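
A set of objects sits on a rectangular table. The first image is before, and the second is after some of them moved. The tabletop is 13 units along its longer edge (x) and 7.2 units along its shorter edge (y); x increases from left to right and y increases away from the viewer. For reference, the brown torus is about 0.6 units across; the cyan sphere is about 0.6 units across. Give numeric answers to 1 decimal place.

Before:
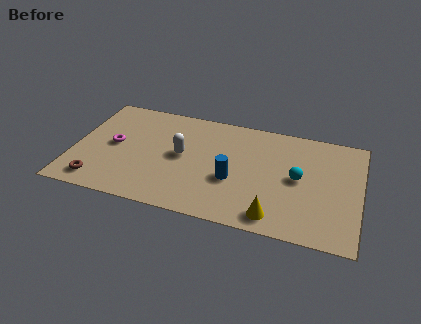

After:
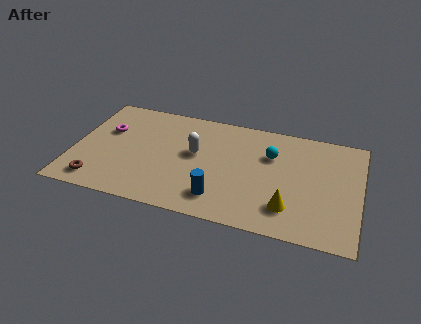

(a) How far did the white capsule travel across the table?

0.7

From (4.9, 3.8) to (5.5, 4.1), the white capsule covered √(0.6² + 0.3²) ≈ 0.7 units.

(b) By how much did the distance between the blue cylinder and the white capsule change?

+0.3

Before: roughly 2.6 units apart; after: 2.9. That's 0.3 units further apart.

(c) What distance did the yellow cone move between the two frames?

0.9

The yellow cone moved from about (9.3, 1.0) to (9.9, 1.7), a distance of √(0.6² + 0.7²) ≈ 0.9.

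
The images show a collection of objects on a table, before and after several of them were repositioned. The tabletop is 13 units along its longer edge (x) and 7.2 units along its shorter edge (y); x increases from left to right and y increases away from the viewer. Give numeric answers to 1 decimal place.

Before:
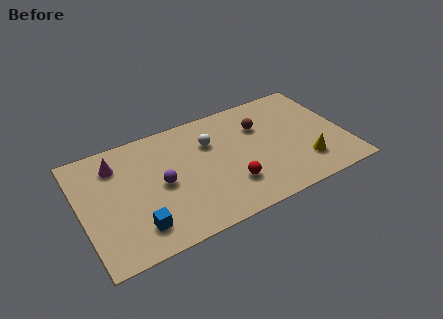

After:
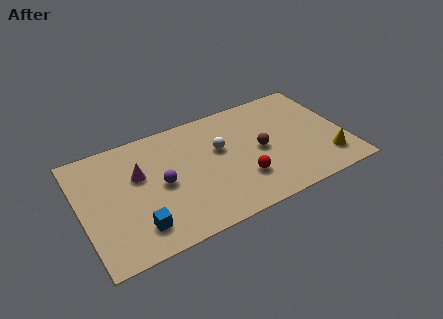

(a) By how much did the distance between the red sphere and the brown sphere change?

-1.8

The distance was about 3.6 in the first image and 1.8 in the second, so they moved 1.8 units closer together.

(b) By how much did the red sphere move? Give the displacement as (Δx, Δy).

(0.6, 0.1)

The red sphere was at about (7.1, 2.0) and moved to about (7.7, 2.1).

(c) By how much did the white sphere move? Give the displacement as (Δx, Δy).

(0.4, -0.6)

The white sphere started near (6.5, 5.0) and ended near (6.9, 4.4).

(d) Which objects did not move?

the blue cube and the purple sphere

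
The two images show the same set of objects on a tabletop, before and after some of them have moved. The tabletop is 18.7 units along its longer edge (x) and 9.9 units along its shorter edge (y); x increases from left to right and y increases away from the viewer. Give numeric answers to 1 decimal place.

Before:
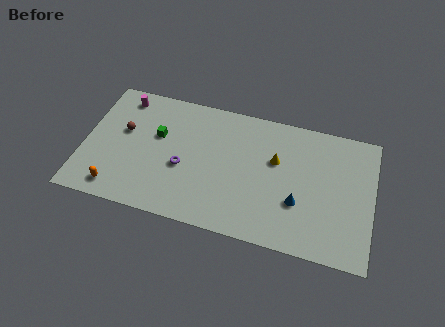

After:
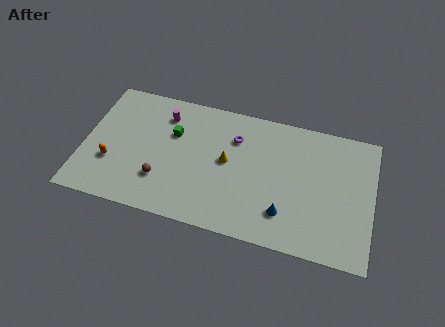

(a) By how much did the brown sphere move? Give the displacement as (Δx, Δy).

(2.7, -3.1)

The brown sphere was at about (2.5, 5.9) and moved to about (5.2, 2.8).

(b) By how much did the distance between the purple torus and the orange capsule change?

+3.8

Before: roughly 4.9 units apart; after: 8.7. That's 3.8 units further apart.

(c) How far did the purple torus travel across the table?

4.5

The purple torus moved from about (6.5, 4.1) to (9.7, 7.2), a distance of √(3.2² + 3.1²) ≈ 4.5.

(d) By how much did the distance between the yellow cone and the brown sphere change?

-5.1

They were about 9.9 units apart before and 4.8 after — 5.1 units closer together.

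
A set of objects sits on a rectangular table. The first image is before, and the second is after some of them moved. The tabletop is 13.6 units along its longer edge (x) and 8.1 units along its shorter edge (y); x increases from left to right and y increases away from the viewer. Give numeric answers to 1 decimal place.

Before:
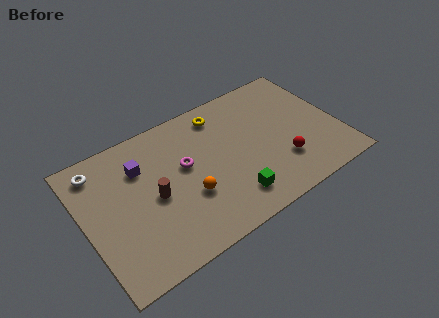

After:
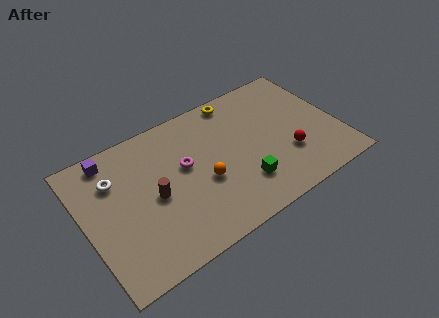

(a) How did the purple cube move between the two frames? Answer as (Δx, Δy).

(-1.4, 1.3)

From the two frames, the purple cube sits at roughly (3.2, 5.8) before and (1.8, 7.1) after.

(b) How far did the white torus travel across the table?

1.2

From (1.1, 6.8) to (1.8, 5.8), the white torus covered √(0.7² + 1.0²) ≈ 1.2 units.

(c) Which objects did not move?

the magenta torus and the brown cylinder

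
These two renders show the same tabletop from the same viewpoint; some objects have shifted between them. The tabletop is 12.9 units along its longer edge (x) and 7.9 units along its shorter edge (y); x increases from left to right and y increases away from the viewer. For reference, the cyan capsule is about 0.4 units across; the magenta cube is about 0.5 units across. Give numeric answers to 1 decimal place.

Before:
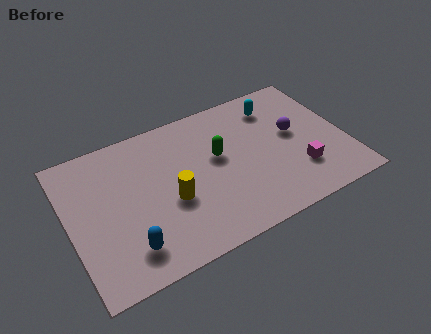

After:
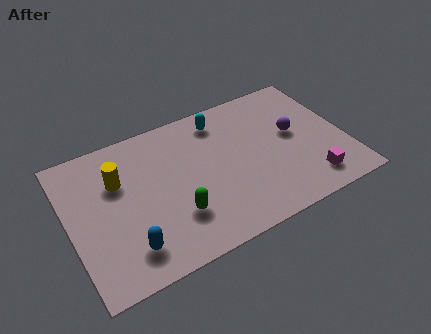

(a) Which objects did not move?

the purple sphere and the blue capsule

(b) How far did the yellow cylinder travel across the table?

3.0

From (4.6, 3.2) to (2.4, 5.3), the yellow cylinder covered √(2.2² + 2.1²) ≈ 3.0 units.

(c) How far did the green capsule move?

3.3

The green capsule moved from about (7.0, 4.6) to (4.7, 2.3), a distance of √(2.3² + 2.3²) ≈ 3.3.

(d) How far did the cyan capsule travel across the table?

2.6

The cyan capsule moved from about (10.0, 6.3) to (7.4, 6.6), a distance of √(2.6² + 0.3²) ≈ 2.6.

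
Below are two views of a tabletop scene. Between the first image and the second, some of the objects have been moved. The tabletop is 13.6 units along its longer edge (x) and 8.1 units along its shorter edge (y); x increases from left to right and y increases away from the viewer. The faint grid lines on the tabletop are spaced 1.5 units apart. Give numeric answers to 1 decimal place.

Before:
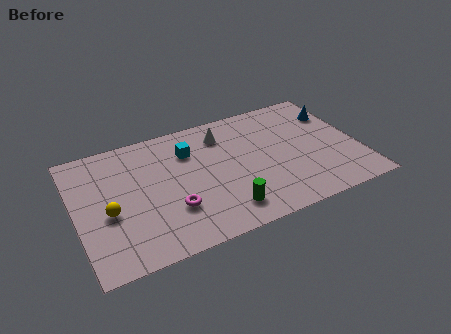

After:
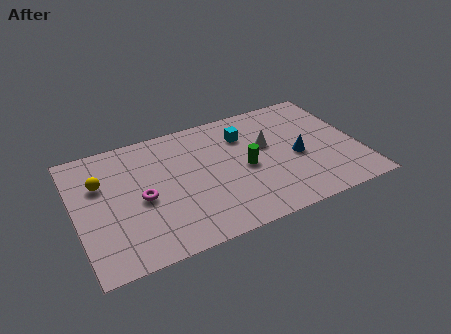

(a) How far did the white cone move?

2.5

The white cone was near (7.3, 6.4) before and (9.3, 4.9) after, so it travelled √(2.0² + 1.5²) ≈ 2.5 units.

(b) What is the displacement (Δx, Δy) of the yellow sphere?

(-0.2, 2.0)

The yellow sphere was at about (1.5, 3.4) and moved to about (1.3, 5.4).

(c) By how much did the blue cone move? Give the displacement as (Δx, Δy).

(-2.2, -2.3)

The blue cone started near (12.8, 5.9) and ended near (10.6, 3.6).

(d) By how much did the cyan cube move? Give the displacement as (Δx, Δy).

(2.7, 0.1)

From the two frames, the cyan cube sits at roughly (5.6, 5.9) before and (8.3, 6.0) after.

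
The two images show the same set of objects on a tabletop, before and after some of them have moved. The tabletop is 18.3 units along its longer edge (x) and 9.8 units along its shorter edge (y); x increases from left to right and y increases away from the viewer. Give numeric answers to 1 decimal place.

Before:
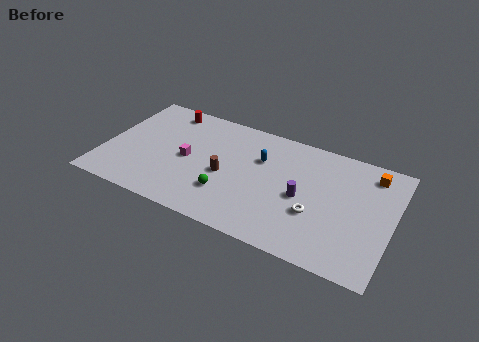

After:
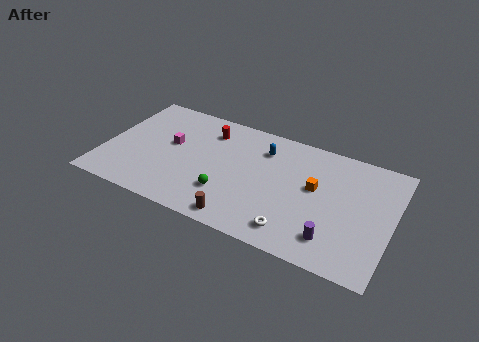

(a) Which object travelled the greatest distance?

the orange cube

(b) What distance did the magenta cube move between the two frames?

1.5

The magenta cube moved from about (5.3, 4.7) to (4.1, 5.6), a distance of √(1.2² + 0.9²) ≈ 1.5.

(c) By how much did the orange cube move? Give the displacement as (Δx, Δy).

(-3.3, -2.6)

From the two frames, the orange cube sits at roughly (16.7, 8.2) before and (13.4, 5.6) after.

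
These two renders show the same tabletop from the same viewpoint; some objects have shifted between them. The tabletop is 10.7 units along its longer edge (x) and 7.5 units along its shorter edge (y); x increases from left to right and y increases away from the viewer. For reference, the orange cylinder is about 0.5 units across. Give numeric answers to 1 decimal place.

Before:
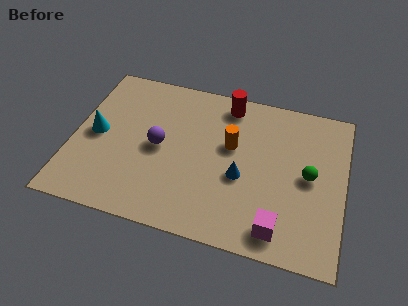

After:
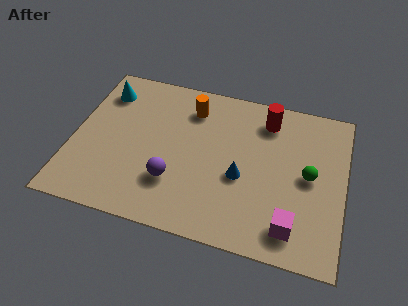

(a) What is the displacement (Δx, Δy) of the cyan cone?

(0.1, 2.2)

The cyan cone started near (0.9, 3.7) and ended near (1.0, 5.9).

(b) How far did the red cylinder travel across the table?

1.6

The red cylinder moved from about (5.9, 6.5) to (7.5, 6.1), a distance of √(1.6² + 0.4²) ≈ 1.6.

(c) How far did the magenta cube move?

0.5

From (8.3, 1.1) to (8.8, 1.3), the magenta cube covered √(0.5² + 0.2²) ≈ 0.5 units.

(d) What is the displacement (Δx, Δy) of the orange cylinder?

(-1.7, 1.4)

From the two frames, the orange cylinder sits at roughly (6.2, 4.5) before and (4.5, 5.9) after.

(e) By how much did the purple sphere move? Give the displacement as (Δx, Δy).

(0.7, -1.5)

From the two frames, the purple sphere sits at roughly (3.4, 3.7) before and (4.1, 2.2) after.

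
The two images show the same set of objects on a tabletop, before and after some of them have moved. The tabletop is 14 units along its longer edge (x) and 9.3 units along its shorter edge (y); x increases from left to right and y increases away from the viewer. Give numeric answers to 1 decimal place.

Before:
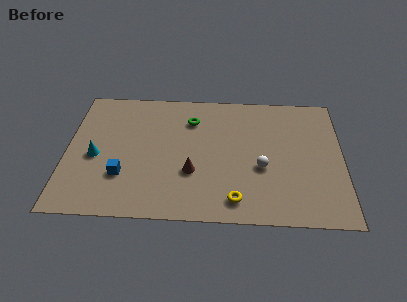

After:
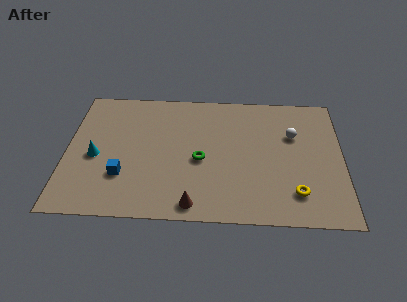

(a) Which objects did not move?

the blue cube and the cyan cone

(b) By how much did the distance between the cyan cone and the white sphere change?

+1.8

Before: roughly 8.4 units apart; after: 10.2. That's 1.8 units further apart.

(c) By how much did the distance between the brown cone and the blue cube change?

+0.5

The distance was about 3.5 in the first image and 4.0 in the second, so they moved 0.5 units further apart.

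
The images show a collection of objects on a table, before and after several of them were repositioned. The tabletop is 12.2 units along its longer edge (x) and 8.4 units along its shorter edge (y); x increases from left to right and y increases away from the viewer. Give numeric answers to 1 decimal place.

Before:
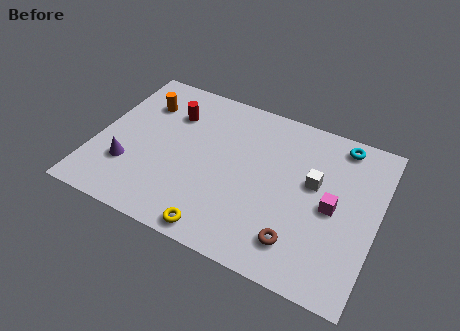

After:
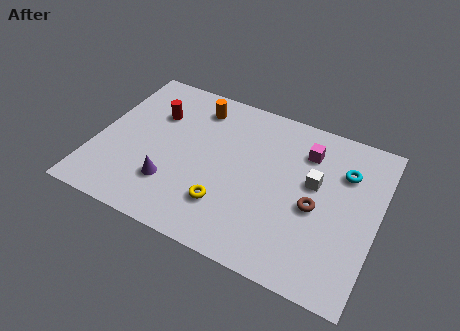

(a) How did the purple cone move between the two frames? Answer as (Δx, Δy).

(1.9, -0.2)

The purple cone was at about (1.6, 2.5) and moved to about (3.5, 2.3).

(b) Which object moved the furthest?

the magenta cube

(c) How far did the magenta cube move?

2.8

From (10.3, 4.0) to (8.9, 6.4), the magenta cube covered √(1.4² + 2.4²) ≈ 2.8 units.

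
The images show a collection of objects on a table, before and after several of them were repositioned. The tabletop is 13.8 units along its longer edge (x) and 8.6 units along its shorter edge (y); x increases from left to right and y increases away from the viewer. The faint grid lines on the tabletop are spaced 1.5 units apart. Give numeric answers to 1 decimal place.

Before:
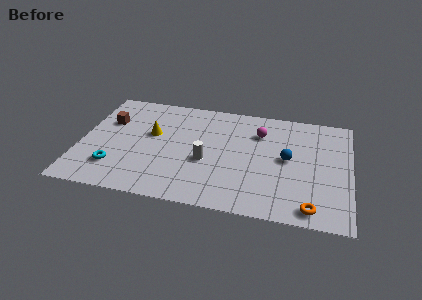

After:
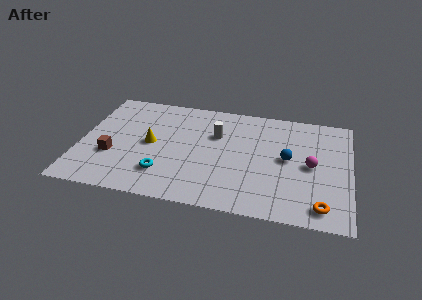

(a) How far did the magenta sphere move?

3.4

The magenta sphere was near (9.1, 6.3) before and (11.8, 4.2) after, so it travelled √(2.7² + 2.1²) ≈ 3.4 units.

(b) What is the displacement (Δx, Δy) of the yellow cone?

(0.0, -0.8)

The yellow cone started near (3.6, 5.1) and ended near (3.6, 4.3).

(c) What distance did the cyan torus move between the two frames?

2.5

The cyan torus moved from about (1.9, 2.1) to (4.4, 2.1), a distance of √(2.5² + 0.0²) ≈ 2.5.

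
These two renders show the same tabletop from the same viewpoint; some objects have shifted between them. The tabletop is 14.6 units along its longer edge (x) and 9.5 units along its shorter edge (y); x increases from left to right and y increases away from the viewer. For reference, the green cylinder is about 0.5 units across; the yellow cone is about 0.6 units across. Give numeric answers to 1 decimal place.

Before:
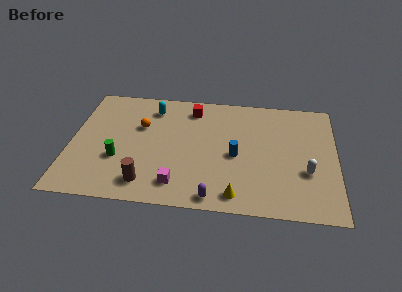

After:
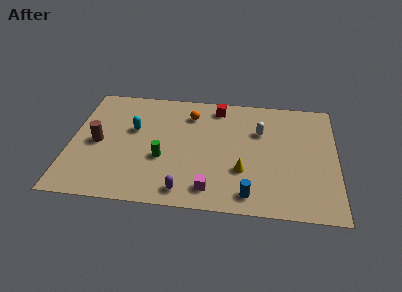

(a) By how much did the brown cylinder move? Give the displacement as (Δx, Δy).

(-2.8, 2.9)

The brown cylinder was at about (4.3, 1.6) and moved to about (1.5, 4.5).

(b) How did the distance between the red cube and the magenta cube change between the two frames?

+0.5

Before: roughly 6.2 units apart; after: 6.7. That's 0.5 units further apart.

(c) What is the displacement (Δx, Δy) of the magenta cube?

(1.8, -0.2)

From the two frames, the magenta cube sits at roughly (6.0, 1.7) before and (7.8, 1.5) after.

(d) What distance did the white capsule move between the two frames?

4.0

The white capsule was near (13.0, 3.4) before and (10.4, 6.4) after, so it travelled √(2.6² + 3.0²) ≈ 4.0 units.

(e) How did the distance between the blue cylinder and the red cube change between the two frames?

+2.8

They were about 4.4 units apart before and 7.2 after — 2.8 units further apart.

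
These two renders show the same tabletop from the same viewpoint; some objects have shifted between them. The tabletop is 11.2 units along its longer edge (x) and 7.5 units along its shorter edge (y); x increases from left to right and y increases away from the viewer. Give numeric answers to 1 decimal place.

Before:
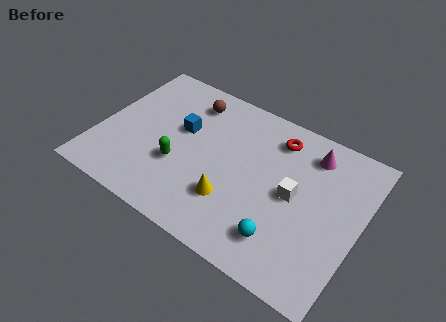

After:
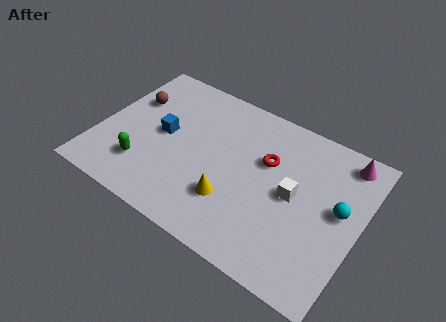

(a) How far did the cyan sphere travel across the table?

3.2

The cyan sphere was near (8.3, 1.6) before and (10.3, 4.1) after, so it travelled √(2.0² + 2.5²) ≈ 3.2 units.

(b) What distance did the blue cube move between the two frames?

0.9

From (3.4, 4.5) to (2.7, 3.9), the blue cube covered √(0.7² + 0.6²) ≈ 0.9 units.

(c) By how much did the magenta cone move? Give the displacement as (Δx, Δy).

(1.4, 0.4)

The magenta cone was at about (8.8, 6.1) and moved to about (10.2, 6.5).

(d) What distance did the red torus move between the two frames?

1.3

The red torus was near (7.3, 6.1) before and (7.1, 4.8) after, so it travelled √(0.2² + 1.3²) ≈ 1.3 units.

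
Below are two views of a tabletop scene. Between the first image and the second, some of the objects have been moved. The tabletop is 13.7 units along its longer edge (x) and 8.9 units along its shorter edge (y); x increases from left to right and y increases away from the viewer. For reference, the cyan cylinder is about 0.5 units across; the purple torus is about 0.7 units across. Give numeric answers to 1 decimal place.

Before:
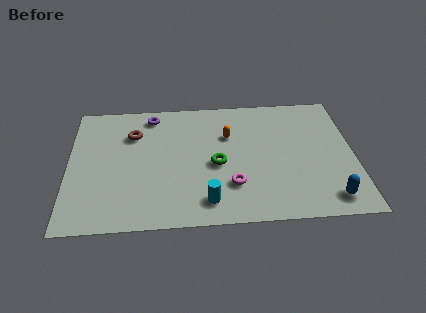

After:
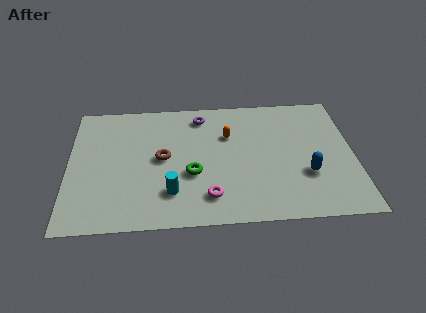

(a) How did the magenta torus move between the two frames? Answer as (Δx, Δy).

(-1.1, -0.7)

The magenta torus was at about (7.8, 2.5) and moved to about (6.7, 1.8).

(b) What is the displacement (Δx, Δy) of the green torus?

(-1.2, -0.6)

The green torus started near (7.1, 4.0) and ended near (5.9, 3.4).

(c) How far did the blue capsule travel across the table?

2.0

From (12.4, 1.3) to (11.4, 3.0), the blue capsule covered √(1.0² + 1.7²) ≈ 2.0 units.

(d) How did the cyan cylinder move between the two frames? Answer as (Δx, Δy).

(-1.7, 0.7)

From the two frames, the cyan cylinder sits at roughly (6.6, 1.5) before and (4.9, 2.2) after.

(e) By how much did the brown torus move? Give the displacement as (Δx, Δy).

(1.4, -1.8)

From the two frames, the brown torus sits at roughly (3.1, 6.4) before and (4.5, 4.6) after.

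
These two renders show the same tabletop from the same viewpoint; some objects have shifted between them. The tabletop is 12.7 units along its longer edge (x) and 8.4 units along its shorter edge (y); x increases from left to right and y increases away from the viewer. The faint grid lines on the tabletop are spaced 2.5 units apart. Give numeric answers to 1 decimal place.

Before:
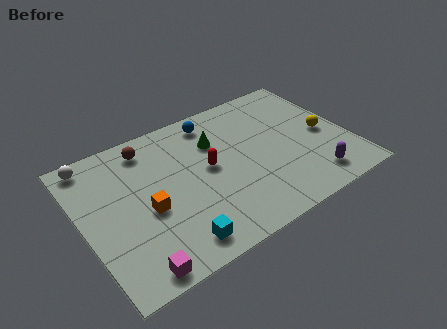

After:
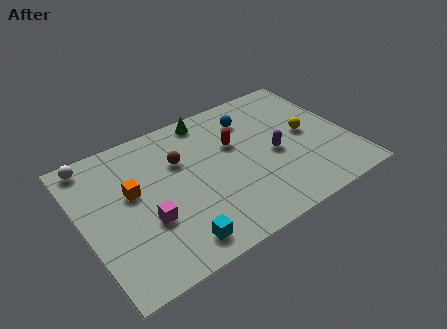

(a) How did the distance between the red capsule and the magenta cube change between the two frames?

-0.5

Before: roughly 5.6 units apart; after: 5.1. That's 0.5 units closer together.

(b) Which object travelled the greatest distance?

the purple capsule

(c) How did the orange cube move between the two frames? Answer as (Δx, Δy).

(-0.5, 1.3)

The orange cube started near (2.9, 3.6) and ended near (2.4, 4.9).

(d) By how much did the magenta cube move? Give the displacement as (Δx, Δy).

(1.0, 2.2)

From the two frames, the magenta cube sits at roughly (1.8, 0.8) before and (2.8, 3.0) after.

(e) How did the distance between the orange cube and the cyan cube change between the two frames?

+1.4

Before: roughly 2.6 units apart; after: 4.0. That's 1.4 units further apart.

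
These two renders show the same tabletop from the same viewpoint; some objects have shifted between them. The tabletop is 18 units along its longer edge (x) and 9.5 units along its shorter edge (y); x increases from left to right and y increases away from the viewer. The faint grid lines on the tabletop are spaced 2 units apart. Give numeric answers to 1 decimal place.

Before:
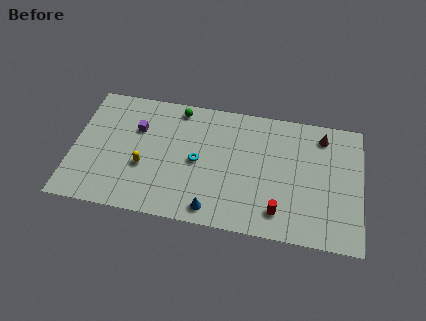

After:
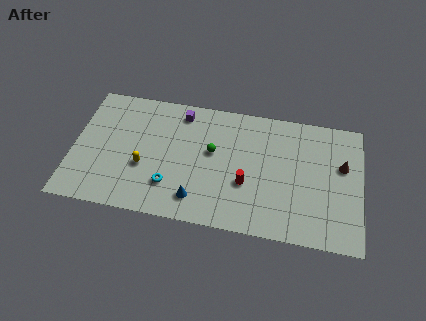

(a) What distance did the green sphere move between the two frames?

3.7

From (6.4, 8.4) to (8.7, 5.5), the green sphere covered √(2.3² + 2.9²) ≈ 3.7 units.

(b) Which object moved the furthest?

the green sphere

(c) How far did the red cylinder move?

2.7

From (13.0, 1.8) to (10.9, 3.5), the red cylinder covered √(2.1² + 1.7²) ≈ 2.7 units.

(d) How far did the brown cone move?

2.4

The brown cone was near (15.5, 7.9) before and (16.8, 5.9) after, so it travelled √(1.3² + 2.0²) ≈ 2.4 units.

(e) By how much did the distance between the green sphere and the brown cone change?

-1.0

Before: roughly 9.1 units apart; after: 8.1. That's 1.0 units closer together.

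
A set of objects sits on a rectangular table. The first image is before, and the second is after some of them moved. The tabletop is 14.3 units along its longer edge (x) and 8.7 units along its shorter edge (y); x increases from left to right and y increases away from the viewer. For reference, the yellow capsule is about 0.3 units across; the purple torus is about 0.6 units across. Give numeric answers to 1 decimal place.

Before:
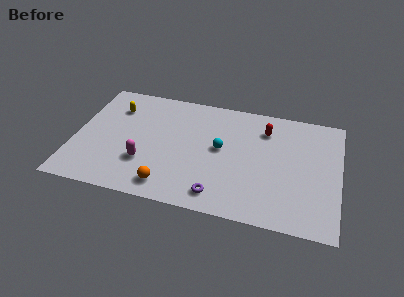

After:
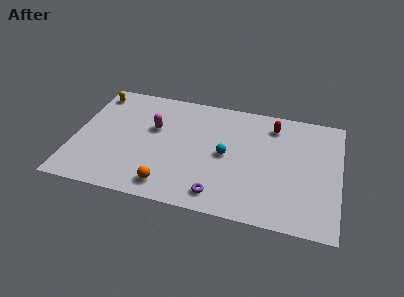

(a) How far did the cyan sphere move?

0.5

From (7.9, 4.7) to (8.2, 4.3), the cyan sphere covered √(0.3² + 0.4²) ≈ 0.5 units.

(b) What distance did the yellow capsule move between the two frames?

1.5

The yellow capsule moved from about (2.0, 6.5) to (0.8, 7.4), a distance of √(1.2² + 0.9²) ≈ 1.5.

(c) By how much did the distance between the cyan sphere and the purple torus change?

-0.4

They were about 3.4 units apart before and 3.0 after — 0.4 units closer together.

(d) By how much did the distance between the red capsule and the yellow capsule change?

+1.6

Before: roughly 8.2 units apart; after: 9.8. That's 1.6 units further apart.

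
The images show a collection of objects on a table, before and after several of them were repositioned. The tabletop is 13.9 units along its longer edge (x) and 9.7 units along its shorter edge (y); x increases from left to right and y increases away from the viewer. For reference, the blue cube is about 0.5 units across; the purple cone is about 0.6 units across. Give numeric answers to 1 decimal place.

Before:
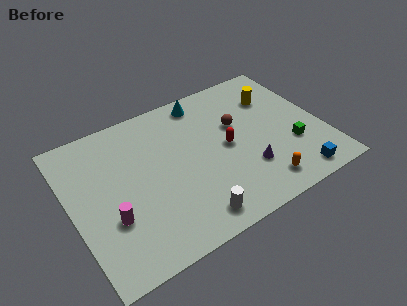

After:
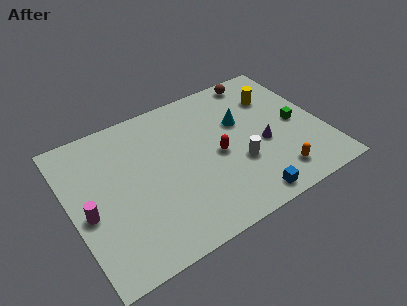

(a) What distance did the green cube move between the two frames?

1.5

The green cube was near (12.0, 3.2) before and (12.5, 4.6) after, so it travelled √(0.5² + 1.4²) ≈ 1.5 units.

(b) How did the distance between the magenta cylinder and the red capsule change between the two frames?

+0.3

The distance was about 6.9 in the first image and 7.2 in the second, so they moved 0.3 units further apart.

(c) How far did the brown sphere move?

3.2

From (9.4, 6.0) to (11.1, 8.7), the brown sphere covered √(1.7² + 2.7²) ≈ 3.2 units.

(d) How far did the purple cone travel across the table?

1.6

The purple cone was near (9.4, 2.8) before and (10.5, 4.0) after, so it travelled √(1.1² + 1.2²) ≈ 1.6 units.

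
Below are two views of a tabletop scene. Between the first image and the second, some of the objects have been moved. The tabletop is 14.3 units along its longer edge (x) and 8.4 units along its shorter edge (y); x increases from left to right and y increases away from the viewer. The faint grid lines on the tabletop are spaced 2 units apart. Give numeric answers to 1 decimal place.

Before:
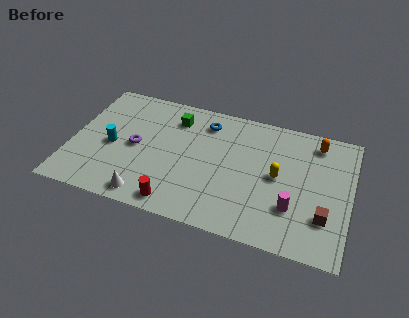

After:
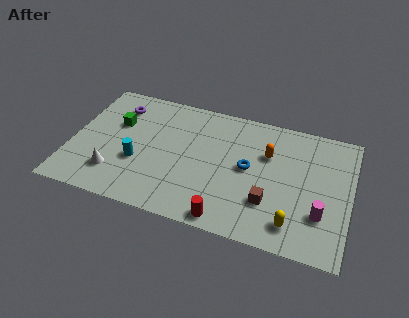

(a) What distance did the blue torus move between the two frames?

3.4

The blue torus moved from about (6.7, 6.8) to (9.1, 4.4), a distance of √(2.4² + 2.4²) ≈ 3.4.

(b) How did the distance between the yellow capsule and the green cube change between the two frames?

+4.2

They were about 6.0 units apart before and 10.2 after — 4.2 units further apart.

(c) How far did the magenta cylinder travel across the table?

1.4

The magenta cylinder moved from about (11.5, 2.5) to (12.9, 2.5), a distance of √(1.4² + 0.0²) ≈ 1.4.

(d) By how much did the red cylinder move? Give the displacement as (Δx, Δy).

(2.6, -0.2)

The red cylinder started near (5.7, 1.0) and ended near (8.3, 0.8).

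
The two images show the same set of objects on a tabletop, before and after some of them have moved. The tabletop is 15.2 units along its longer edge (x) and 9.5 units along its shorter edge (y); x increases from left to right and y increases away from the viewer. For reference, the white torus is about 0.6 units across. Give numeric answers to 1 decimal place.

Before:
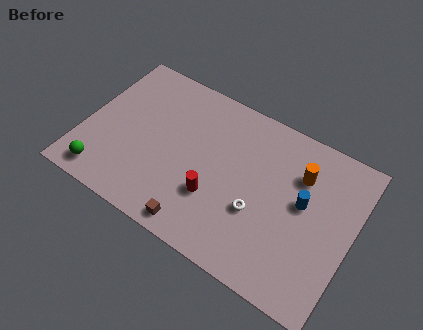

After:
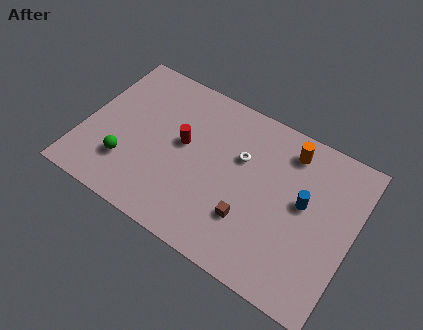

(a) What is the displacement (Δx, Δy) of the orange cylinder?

(-0.8, 1.1)

From the two frames, the orange cylinder sits at roughly (12.0, 6.8) before and (11.2, 7.9) after.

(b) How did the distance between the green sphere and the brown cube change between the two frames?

+1.5

Before: roughly 5.5 units apart; after: 7.0. That's 1.5 units further apart.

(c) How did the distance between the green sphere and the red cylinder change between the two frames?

-2.5

The distance was about 6.4 in the first image and 3.9 in the second, so they moved 2.5 units closer together.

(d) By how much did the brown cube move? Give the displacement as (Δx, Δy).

(2.6, 1.8)

The brown cube was at about (7.1, 1.0) and moved to about (9.7, 2.8).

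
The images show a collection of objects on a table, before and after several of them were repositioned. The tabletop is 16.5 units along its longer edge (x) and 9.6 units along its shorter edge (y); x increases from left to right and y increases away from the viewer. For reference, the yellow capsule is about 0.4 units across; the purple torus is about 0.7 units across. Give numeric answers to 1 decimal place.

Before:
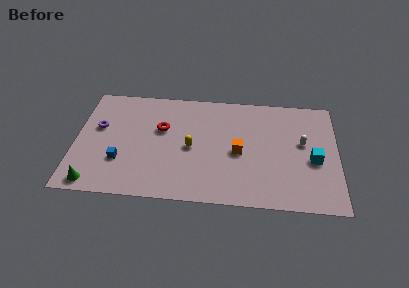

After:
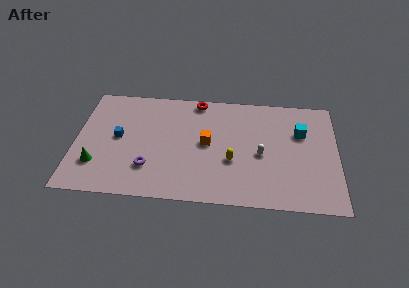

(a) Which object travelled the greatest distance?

the purple torus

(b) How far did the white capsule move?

2.9

From (14.3, 5.5) to (11.7, 4.3), the white capsule covered √(2.6² + 1.2²) ≈ 2.9 units.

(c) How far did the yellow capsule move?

2.8

The yellow capsule moved from about (7.3, 4.5) to (9.9, 3.6), a distance of √(2.6² + 0.9²) ≈ 2.8.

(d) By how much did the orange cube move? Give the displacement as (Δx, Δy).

(-2.0, 0.6)

The orange cube started near (10.3, 4.4) and ended near (8.3, 5.0).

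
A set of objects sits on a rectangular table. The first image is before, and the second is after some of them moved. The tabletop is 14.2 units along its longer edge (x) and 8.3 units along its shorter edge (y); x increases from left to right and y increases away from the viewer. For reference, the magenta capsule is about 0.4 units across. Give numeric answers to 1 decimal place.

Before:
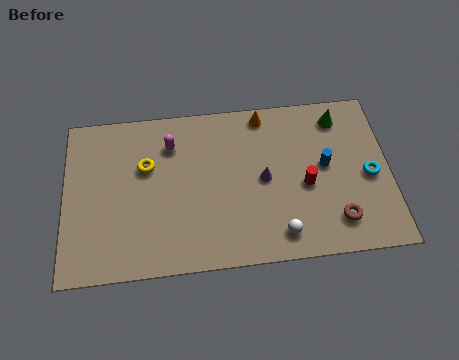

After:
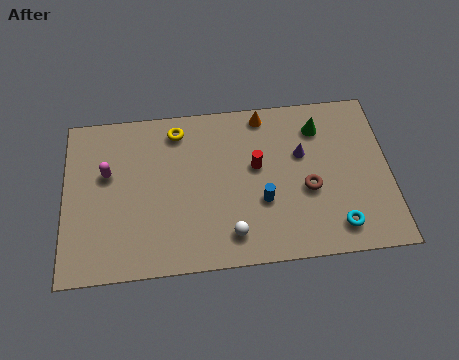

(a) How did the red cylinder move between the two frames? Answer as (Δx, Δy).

(-2.1, 1.2)

The red cylinder was at about (10.5, 3.6) and moved to about (8.4, 4.8).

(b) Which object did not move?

the orange cone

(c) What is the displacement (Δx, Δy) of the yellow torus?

(1.4, 1.7)

The yellow torus was at about (3.6, 5.3) and moved to about (5.0, 7.0).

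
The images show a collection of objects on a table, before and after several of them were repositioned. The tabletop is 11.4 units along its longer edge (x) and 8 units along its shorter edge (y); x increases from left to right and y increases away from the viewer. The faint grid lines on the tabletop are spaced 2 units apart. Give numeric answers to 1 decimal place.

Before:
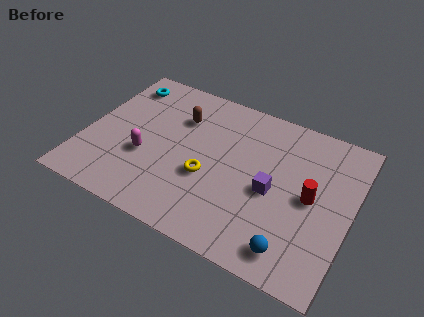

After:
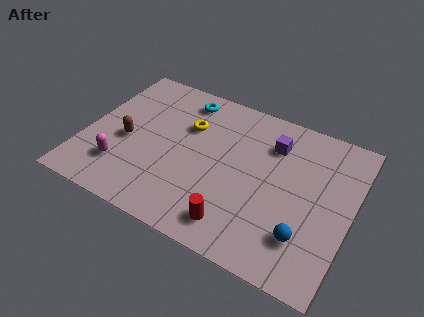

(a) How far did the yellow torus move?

2.6

From (5.4, 3.1) to (4.2, 5.4), the yellow torus covered √(1.2² + 2.3²) ≈ 2.6 units.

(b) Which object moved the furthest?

the red cylinder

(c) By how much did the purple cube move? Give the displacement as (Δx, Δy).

(-0.3, 2.4)

The purple cube started near (8.1, 3.6) and ended near (7.8, 6.0).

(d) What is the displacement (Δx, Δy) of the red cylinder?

(-2.8, -2.7)

The red cylinder was at about (9.7, 4.0) and moved to about (6.9, 1.3).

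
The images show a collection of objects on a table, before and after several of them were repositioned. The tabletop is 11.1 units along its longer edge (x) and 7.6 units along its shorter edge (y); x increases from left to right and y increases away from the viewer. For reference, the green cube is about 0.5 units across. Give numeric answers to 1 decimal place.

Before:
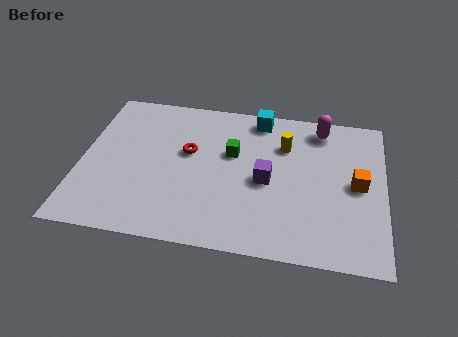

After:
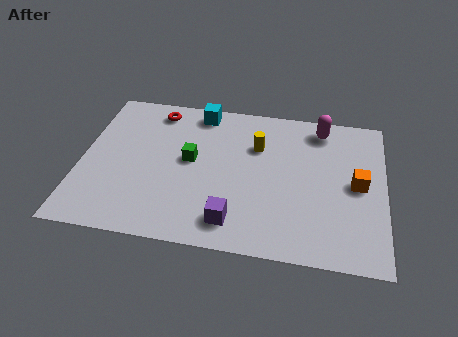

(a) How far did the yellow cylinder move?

1.0

The yellow cylinder moved from about (7.4, 5.4) to (6.4, 5.2), a distance of √(1.0² + 0.2²) ≈ 1.0.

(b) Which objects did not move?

the magenta capsule and the orange cube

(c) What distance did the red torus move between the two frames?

2.4

The red torus was near (3.9, 4.5) before and (2.6, 6.5) after, so it travelled √(1.3² + 2.0²) ≈ 2.4 units.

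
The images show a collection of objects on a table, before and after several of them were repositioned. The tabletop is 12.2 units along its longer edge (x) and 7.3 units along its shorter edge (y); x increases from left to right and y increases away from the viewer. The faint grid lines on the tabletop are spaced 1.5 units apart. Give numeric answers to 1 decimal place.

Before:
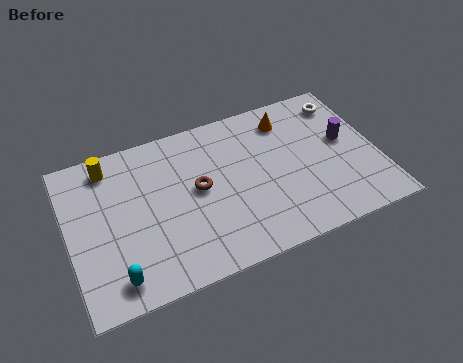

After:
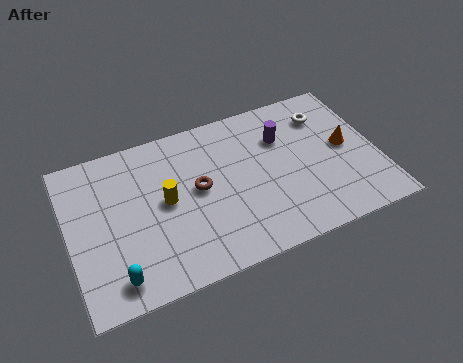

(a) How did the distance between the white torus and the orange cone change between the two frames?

-0.4

They were about 2.3 units apart before and 1.9 after — 0.4 units closer together.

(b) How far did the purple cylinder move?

2.6

From (11.0, 4.1) to (8.6, 5.1), the purple cylinder covered √(2.4² + 1.0²) ≈ 2.6 units.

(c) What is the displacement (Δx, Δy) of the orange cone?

(2.1, -2.1)

From the two frames, the orange cone sits at roughly (8.9, 5.9) before and (11.0, 3.8) after.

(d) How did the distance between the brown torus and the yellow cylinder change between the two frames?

-2.7

The distance was about 4.0 in the first image and 1.3 in the second, so they moved 2.7 units closer together.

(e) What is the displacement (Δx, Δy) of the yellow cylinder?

(2.0, -2.4)

The yellow cylinder was at about (1.8, 6.2) and moved to about (3.8, 3.8).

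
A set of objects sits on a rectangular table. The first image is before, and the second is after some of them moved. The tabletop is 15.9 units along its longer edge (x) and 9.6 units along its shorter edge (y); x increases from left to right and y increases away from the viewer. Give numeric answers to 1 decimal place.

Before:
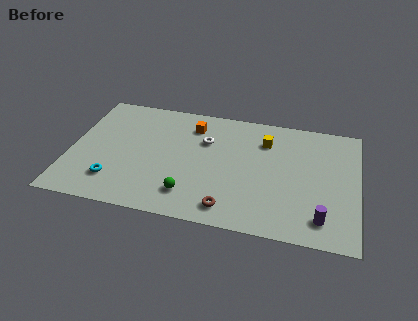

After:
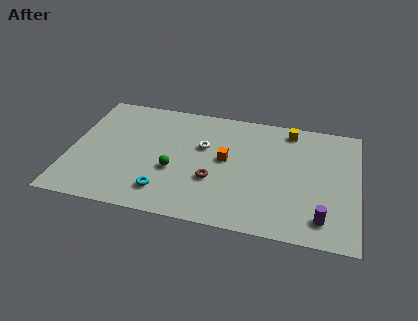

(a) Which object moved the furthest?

the orange cube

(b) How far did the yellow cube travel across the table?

1.8

From (10.7, 7.2) to (12.0, 8.4), the yellow cube covered √(1.3² + 1.2²) ≈ 1.8 units.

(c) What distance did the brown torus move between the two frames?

2.2

From (9.0, 1.4) to (8.0, 3.4), the brown torus covered √(1.0² + 2.0²) ≈ 2.2 units.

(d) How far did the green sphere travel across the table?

2.0

The green sphere was near (6.8, 2.0) before and (5.8, 3.7) after, so it travelled √(1.0² + 1.7²) ≈ 2.0 units.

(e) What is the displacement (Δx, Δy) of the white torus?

(-0.1, -0.5)

The white torus was at about (7.4, 6.5) and moved to about (7.3, 6.0).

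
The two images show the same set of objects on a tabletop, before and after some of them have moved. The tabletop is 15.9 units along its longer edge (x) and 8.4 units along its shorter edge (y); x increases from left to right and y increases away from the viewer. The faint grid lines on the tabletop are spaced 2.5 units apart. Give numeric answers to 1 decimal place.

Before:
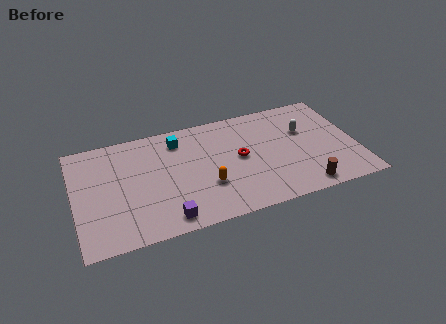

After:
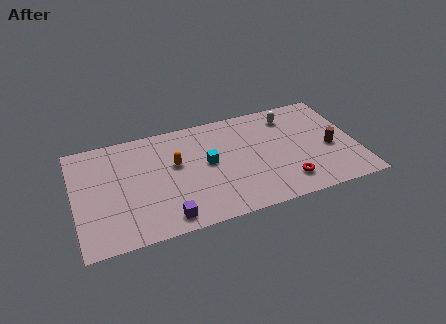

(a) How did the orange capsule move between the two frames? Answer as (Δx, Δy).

(-1.6, 2.2)

The orange capsule started near (7.3, 2.8) and ended near (5.7, 5.0).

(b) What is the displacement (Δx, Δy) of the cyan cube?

(1.5, -2.3)

From the two frames, the cyan cube sits at roughly (6.0, 6.8) before and (7.5, 4.5) after.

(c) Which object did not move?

the purple cube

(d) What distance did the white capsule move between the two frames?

1.6

From (13.1, 5.4) to (12.4, 6.8), the white capsule covered √(0.7² + 1.4²) ≈ 1.6 units.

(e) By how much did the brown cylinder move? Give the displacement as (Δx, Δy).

(1.8, 2.6)

From the two frames, the brown cylinder sits at roughly (12.6, 1.0) before and (14.4, 3.6) after.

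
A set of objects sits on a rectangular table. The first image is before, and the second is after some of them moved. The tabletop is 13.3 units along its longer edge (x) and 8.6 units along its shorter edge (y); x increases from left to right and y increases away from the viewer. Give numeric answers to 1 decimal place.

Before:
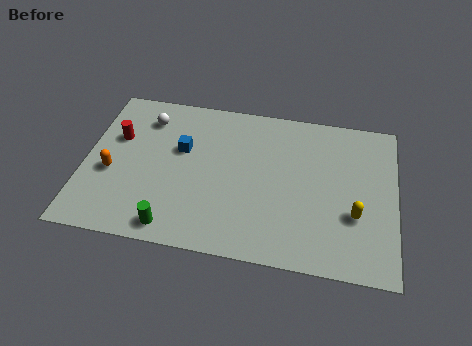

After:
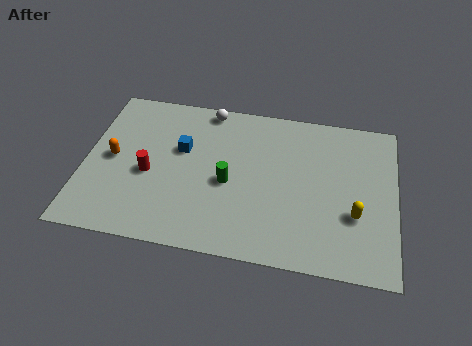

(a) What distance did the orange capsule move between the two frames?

0.8

The orange capsule moved from about (1.2, 3.5) to (1.2, 4.3), a distance of √(0.0² + 0.8²) ≈ 0.8.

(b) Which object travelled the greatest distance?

the green cylinder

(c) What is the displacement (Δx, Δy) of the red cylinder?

(1.5, -1.8)

From the two frames, the red cylinder sits at roughly (1.3, 5.5) before and (2.8, 3.7) after.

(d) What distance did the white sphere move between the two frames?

2.8

The white sphere moved from about (2.5, 6.8) to (5.1, 7.8), a distance of √(2.6² + 1.0²) ≈ 2.8.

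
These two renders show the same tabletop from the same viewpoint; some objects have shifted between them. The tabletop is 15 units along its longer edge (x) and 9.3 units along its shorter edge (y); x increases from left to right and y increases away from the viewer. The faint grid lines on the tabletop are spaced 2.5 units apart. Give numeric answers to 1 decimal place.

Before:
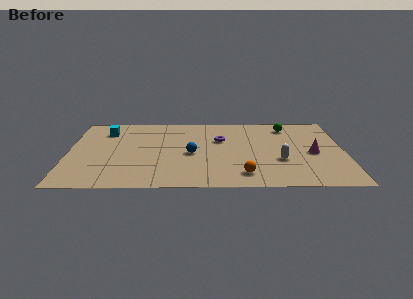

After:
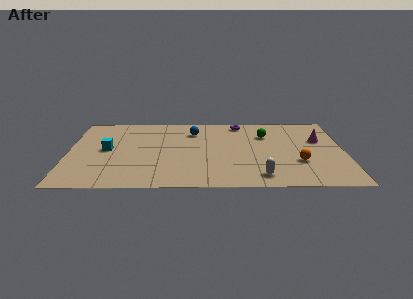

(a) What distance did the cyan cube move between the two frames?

2.4

The cyan cube was near (2.0, 7.2) before and (2.1, 4.8) after, so it travelled √(0.1² + 2.4²) ≈ 2.4 units.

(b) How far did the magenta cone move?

1.7

The magenta cone moved from about (13.3, 4.2) to (13.7, 5.9), a distance of √(0.4² + 1.7²) ≈ 1.7.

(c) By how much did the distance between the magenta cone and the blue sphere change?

+0.4

The distance was about 6.6 in the first image and 7.0 in the second, so they moved 0.4 units further apart.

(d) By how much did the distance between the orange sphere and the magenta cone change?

-1.6

The distance was about 4.6 in the first image and 3.0 in the second, so they moved 1.6 units closer together.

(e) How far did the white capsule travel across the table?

2.2

From (11.5, 3.3) to (10.4, 1.4), the white capsule covered √(1.1² + 1.9²) ≈ 2.2 units.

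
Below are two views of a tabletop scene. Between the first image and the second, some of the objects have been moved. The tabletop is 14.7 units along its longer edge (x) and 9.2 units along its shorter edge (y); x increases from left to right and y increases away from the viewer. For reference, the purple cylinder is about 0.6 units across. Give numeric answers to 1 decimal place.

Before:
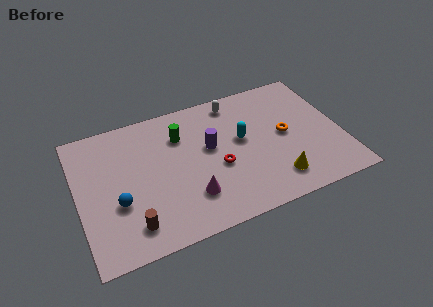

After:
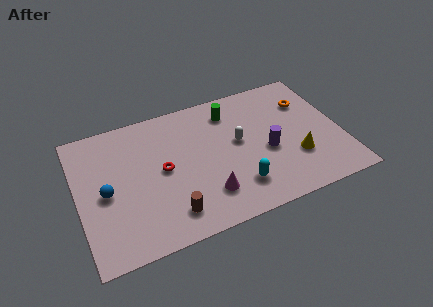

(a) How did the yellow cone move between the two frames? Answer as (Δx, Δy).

(1.3, 1.1)

The yellow cone was at about (10.7, 1.8) and moved to about (12.0, 2.9).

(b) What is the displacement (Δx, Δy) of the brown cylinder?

(2.1, 0.0)

From the two frames, the brown cylinder sits at roughly (2.7, 1.7) before and (4.8, 1.7) after.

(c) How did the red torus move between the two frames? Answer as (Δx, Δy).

(-3.0, 0.9)

The red torus was at about (7.7, 3.8) and moved to about (4.7, 4.7).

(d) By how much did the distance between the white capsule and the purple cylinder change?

-1.3

They were about 3.2 units apart before and 1.9 after — 1.3 units closer together.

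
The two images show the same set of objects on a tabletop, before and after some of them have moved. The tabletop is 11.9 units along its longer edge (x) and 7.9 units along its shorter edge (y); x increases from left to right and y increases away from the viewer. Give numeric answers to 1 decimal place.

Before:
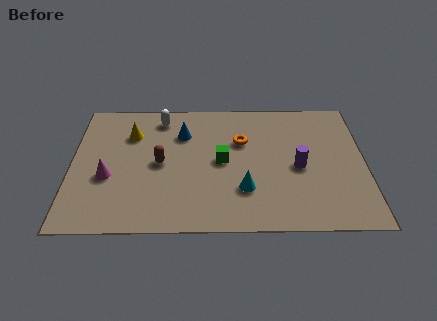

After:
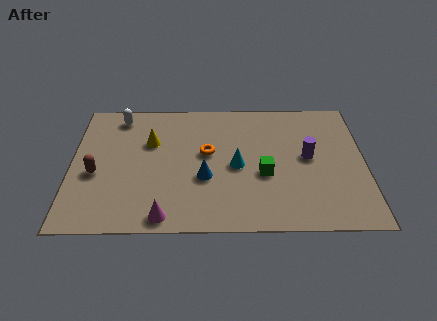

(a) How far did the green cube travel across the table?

1.9

The green cube moved from about (6.1, 4.0) to (7.8, 3.2), a distance of √(1.7² + 0.8²) ≈ 1.9.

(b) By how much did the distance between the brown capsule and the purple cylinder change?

+3.0

The distance was about 5.6 in the first image and 8.6 in the second, so they moved 3.0 units further apart.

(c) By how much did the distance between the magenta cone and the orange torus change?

-1.7

They were about 5.8 units apart before and 4.1 after — 1.7 units closer together.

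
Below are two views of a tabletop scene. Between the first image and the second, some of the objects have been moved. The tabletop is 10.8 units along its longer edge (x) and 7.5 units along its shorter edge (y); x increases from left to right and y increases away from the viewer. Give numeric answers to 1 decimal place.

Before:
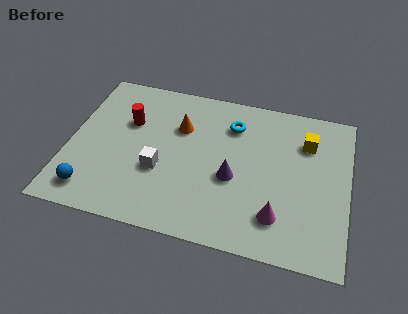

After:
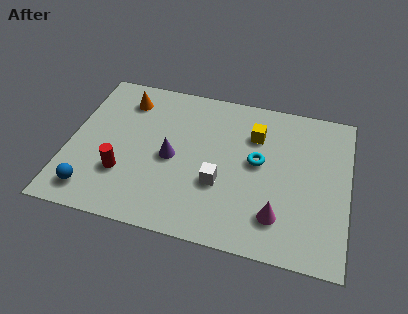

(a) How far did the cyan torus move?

1.9

The cyan torus moved from about (6.2, 5.7) to (7.3, 4.1), a distance of √(1.1² + 1.6²) ≈ 1.9.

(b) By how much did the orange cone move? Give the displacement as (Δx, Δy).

(-2.2, 0.9)

The orange cone was at about (4.2, 5.1) and moved to about (2.0, 6.0).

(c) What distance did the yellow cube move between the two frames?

2.0

From (9.1, 5.5) to (7.1, 5.4), the yellow cube covered √(2.0² + 0.1²) ≈ 2.0 units.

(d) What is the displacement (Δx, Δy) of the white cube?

(2.3, -0.1)

The white cube started near (3.6, 2.8) and ended near (5.9, 2.7).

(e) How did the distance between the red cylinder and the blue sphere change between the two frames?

-2.3

They were about 3.9 units apart before and 1.6 after — 2.3 units closer together.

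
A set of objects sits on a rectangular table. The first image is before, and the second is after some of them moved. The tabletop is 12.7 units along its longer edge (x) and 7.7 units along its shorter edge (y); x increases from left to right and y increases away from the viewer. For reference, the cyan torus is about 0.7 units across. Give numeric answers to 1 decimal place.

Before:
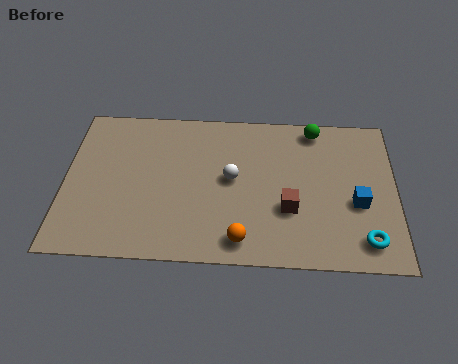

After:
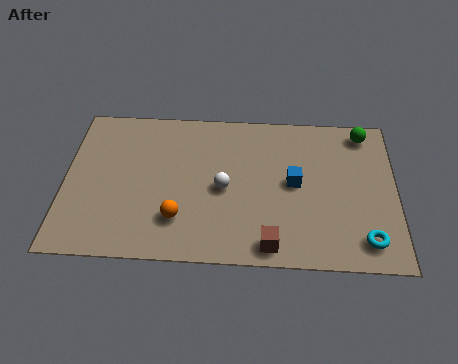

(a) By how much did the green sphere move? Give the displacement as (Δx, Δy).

(1.9, -0.1)

The green sphere was at about (9.6, 6.8) and moved to about (11.5, 6.7).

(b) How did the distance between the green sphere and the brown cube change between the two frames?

+2.6

They were about 4.2 units apart before and 6.8 after — 2.6 units further apart.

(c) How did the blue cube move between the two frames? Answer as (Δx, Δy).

(-2.4, 0.9)

From the two frames, the blue cube sits at roughly (11.2, 3.1) before and (8.8, 4.0) after.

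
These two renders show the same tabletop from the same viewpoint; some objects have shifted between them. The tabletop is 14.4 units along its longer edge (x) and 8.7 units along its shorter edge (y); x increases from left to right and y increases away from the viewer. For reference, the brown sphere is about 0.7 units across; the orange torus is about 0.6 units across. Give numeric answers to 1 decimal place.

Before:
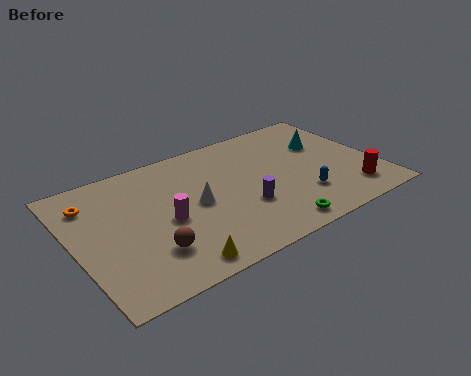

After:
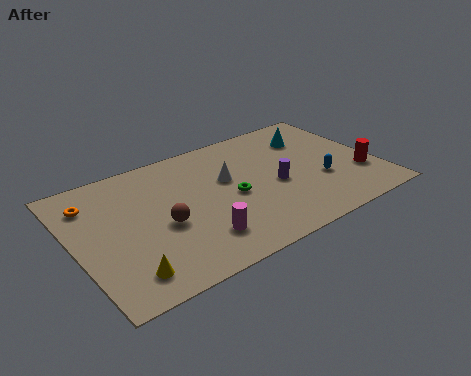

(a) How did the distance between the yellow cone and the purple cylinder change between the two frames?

+3.7

Before: roughly 4.2 units apart; after: 7.9. That's 3.7 units further apart.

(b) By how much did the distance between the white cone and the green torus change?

-3.2

The distance was about 4.5 in the first image and 1.3 in the second, so they moved 3.2 units closer together.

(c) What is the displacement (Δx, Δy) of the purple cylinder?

(1.7, 0.8)

The purple cylinder was at about (7.8, 3.0) and moved to about (9.5, 3.8).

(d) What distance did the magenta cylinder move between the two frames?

2.2

The magenta cylinder moved from about (4.2, 3.9) to (5.4, 2.0), a distance of √(1.2² + 1.9²) ≈ 2.2.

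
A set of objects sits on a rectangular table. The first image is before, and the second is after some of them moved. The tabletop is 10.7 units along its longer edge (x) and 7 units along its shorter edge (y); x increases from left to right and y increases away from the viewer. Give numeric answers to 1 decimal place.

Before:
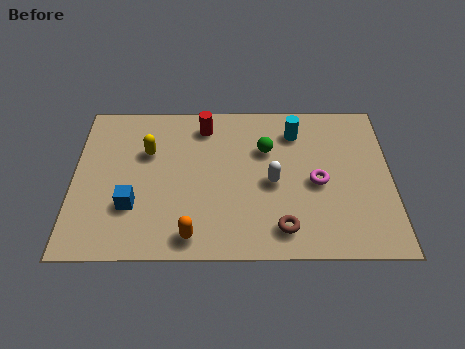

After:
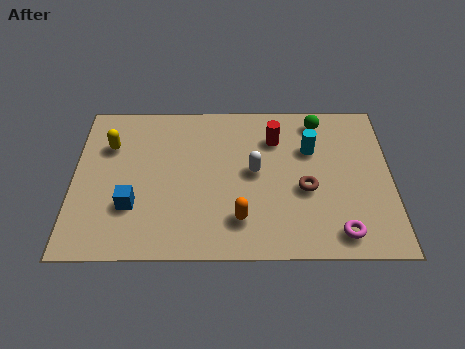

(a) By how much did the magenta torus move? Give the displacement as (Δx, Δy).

(0.7, -2.2)

From the two frames, the magenta torus sits at roughly (8.2, 3.2) before and (8.9, 1.0) after.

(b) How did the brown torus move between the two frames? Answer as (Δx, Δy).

(0.8, 1.7)

From the two frames, the brown torus sits at roughly (7.0, 1.2) before and (7.8, 2.9) after.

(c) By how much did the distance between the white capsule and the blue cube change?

-0.4

Before: roughly 4.8 units apart; after: 4.4. That's 0.4 units closer together.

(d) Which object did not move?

the blue cube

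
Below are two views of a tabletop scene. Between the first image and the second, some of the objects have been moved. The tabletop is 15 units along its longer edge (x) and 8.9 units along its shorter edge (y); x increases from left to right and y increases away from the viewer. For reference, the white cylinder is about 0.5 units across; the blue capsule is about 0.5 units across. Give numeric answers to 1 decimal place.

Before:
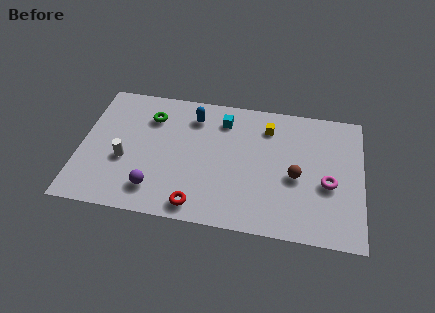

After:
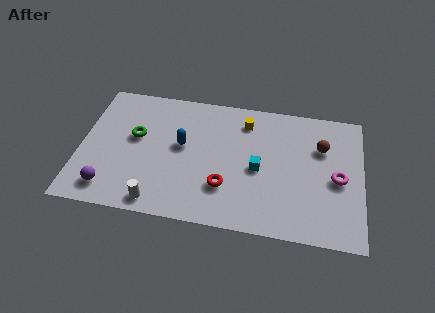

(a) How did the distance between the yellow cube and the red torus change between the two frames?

-2.2

They were about 6.9 units apart before and 4.7 after — 2.2 units closer together.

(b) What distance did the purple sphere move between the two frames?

2.4

The purple sphere was near (4.1, 1.8) before and (1.7, 1.5) after, so it travelled √(2.4² + 0.3²) ≈ 2.4 units.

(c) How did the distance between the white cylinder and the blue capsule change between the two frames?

-0.9

They were about 5.0 units apart before and 4.1 after — 0.9 units closer together.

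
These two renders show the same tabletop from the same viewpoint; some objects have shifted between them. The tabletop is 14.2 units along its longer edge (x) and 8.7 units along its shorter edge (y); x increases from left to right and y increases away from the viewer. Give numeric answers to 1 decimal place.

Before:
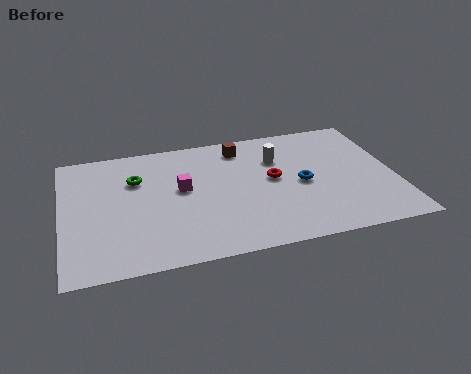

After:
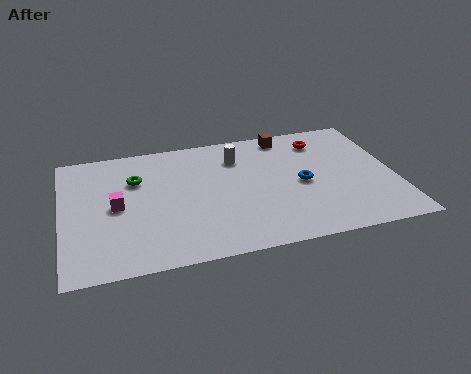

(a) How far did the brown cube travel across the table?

2.0

The brown cube moved from about (7.8, 7.3) to (9.8, 7.7), a distance of √(2.0² + 0.4²) ≈ 2.0.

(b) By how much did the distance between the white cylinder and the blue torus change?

+1.4

Before: roughly 2.2 units apart; after: 3.6. That's 1.4 units further apart.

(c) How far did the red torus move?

3.3

The red torus moved from about (9.0, 4.7) to (11.3, 7.0), a distance of √(2.3² + 2.3²) ≈ 3.3.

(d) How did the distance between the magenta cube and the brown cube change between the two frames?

+4.6

Before: roughly 3.6 units apart; after: 8.2. That's 4.6 units further apart.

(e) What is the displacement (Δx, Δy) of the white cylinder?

(-1.7, 0.5)

The white cylinder was at about (9.3, 6.1) and moved to about (7.6, 6.6).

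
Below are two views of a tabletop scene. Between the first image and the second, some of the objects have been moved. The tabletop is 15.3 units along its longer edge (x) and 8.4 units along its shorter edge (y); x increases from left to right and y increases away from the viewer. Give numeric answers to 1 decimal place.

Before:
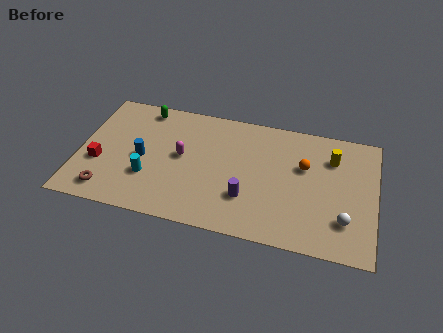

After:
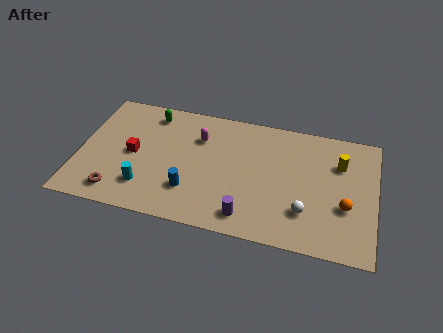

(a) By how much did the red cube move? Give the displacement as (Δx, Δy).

(1.7, 1.0)

The red cube started near (1.1, 3.1) and ended near (2.8, 4.1).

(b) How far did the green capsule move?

0.5

The green capsule moved from about (3.1, 7.4) to (3.5, 7.1), a distance of √(0.4² + 0.3²) ≈ 0.5.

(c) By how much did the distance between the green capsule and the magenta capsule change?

-0.8

They were about 3.6 units apart before and 2.8 after — 0.8 units closer together.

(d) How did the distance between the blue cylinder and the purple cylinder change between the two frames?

-2.5

Before: roughly 5.7 units apart; after: 3.2. That's 2.5 units closer together.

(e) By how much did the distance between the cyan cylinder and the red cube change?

-0.4

Before: roughly 2.6 units apart; after: 2.2. That's 0.4 units closer together.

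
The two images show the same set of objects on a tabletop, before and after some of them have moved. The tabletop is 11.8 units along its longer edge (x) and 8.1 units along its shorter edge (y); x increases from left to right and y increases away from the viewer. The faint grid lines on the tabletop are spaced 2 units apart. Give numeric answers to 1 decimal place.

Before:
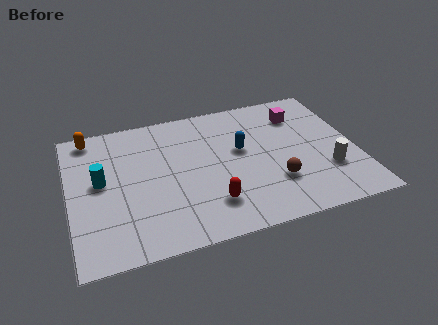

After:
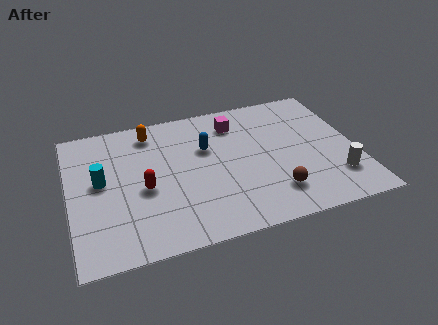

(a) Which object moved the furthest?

the red capsule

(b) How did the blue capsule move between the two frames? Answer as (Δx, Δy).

(-1.4, 0.5)

From the two frames, the blue capsule sits at roughly (7.1, 4.7) before and (5.7, 5.2) after.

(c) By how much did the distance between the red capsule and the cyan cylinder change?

-3.1

They were about 5.0 units apart before and 1.9 after — 3.1 units closer together.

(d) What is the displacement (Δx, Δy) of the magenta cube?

(-2.7, 0.2)

From the two frames, the magenta cube sits at roughly (9.7, 6.2) before and (7.0, 6.4) after.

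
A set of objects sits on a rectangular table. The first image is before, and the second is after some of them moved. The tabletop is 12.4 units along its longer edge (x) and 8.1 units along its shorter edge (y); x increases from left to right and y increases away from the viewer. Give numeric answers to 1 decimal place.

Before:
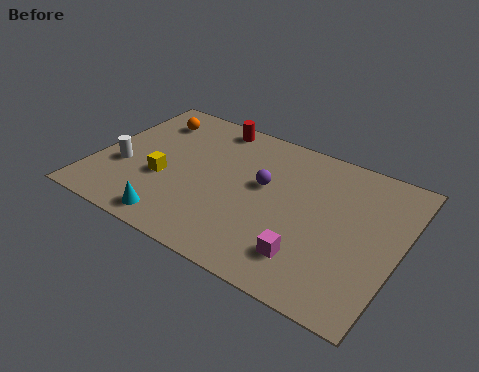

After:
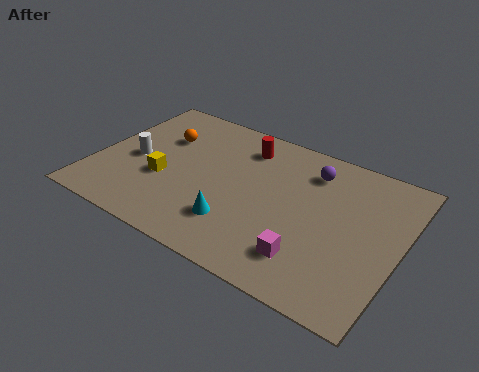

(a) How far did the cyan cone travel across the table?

2.5

The cyan cone was near (3.8, 1.0) before and (6.1, 2.1) after, so it travelled √(2.3² + 1.1²) ≈ 2.5 units.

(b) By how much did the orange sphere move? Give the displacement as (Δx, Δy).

(0.7, -0.9)

The orange sphere started near (1.7, 6.4) and ended near (2.4, 5.5).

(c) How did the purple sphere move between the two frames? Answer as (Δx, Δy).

(1.7, 1.7)

From the two frames, the purple sphere sits at roughly (6.8, 4.7) before and (8.5, 6.4) after.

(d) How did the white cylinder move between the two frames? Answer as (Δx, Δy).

(0.4, 0.7)

From the two frames, the white cylinder sits at roughly (1.2, 3.0) before and (1.6, 3.7) after.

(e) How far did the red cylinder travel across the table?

1.7

The red cylinder was near (4.2, 7.2) before and (5.7, 6.5) after, so it travelled √(1.5² + 0.7²) ≈ 1.7 units.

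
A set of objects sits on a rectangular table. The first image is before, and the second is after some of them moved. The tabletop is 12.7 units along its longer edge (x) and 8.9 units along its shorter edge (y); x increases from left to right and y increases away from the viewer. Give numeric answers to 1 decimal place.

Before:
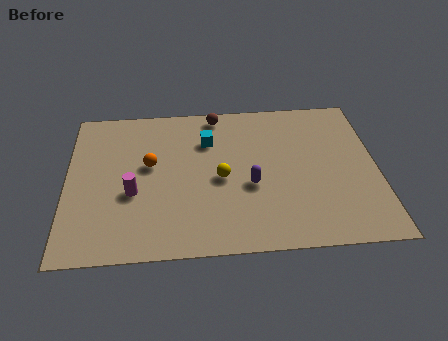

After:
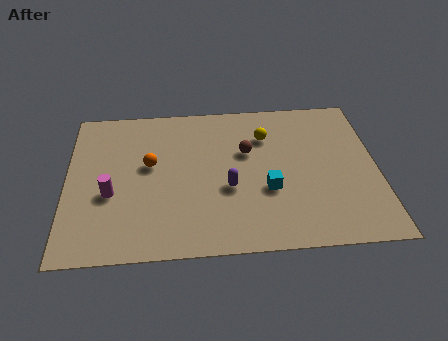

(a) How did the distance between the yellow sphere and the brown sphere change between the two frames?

-2.7

Before: roughly 3.9 units apart; after: 1.2. That's 2.7 units closer together.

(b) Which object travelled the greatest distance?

the cyan cube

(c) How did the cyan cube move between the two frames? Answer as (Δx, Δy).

(2.4, -3.1)

The cyan cube started near (5.8, 6.4) and ended near (8.2, 3.3).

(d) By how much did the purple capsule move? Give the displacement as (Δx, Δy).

(-0.9, -0.1)

The purple capsule was at about (7.5, 3.6) and moved to about (6.6, 3.5).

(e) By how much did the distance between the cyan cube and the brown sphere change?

+0.8

The distance was about 1.6 in the first image and 2.4 in the second, so they moved 0.8 units further apart.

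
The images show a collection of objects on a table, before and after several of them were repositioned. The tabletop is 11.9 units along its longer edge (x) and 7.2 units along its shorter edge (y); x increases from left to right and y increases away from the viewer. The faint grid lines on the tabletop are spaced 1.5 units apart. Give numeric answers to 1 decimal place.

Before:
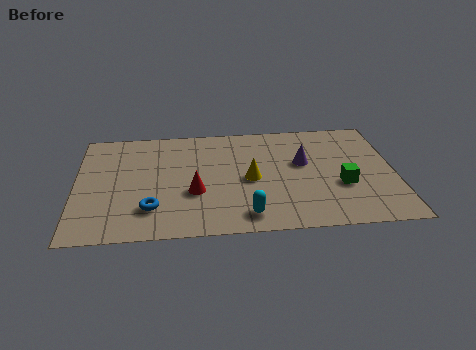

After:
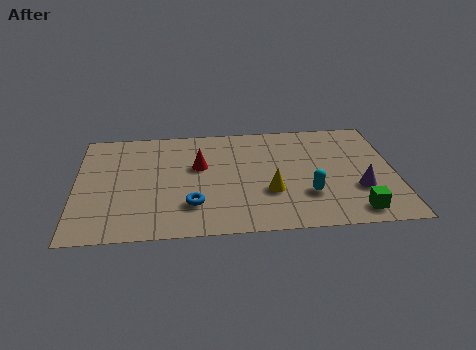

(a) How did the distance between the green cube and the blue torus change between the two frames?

-1.1

They were about 7.2 units apart before and 6.1 after — 1.1 units closer together.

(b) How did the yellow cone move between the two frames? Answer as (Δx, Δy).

(0.7, -0.9)

From the two frames, the yellow cone sits at roughly (6.5, 3.4) before and (7.2, 2.5) after.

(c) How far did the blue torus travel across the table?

1.5

The blue torus was near (2.8, 1.8) before and (4.3, 1.9) after, so it travelled √(1.5² + 0.1²) ≈ 1.5 units.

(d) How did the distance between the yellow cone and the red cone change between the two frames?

+1.0

The distance was about 2.2 in the first image and 3.2 in the second, so they moved 1.0 units further apart.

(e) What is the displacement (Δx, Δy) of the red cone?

(0.2, 1.7)

The red cone was at about (4.4, 2.7) and moved to about (4.6, 4.4).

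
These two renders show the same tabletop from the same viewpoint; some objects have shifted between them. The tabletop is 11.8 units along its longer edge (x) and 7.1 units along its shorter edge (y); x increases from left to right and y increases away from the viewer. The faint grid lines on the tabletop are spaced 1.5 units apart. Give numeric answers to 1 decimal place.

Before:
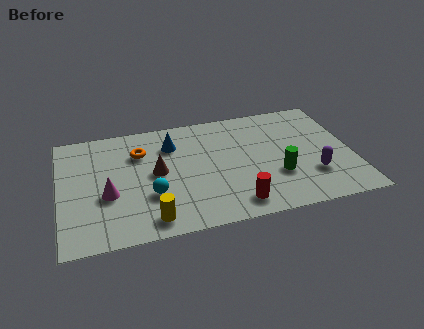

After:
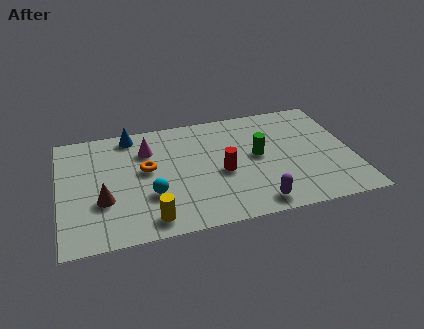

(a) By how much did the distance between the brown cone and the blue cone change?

+2.3

Before: roughly 1.7 units apart; after: 4.0. That's 2.3 units further apart.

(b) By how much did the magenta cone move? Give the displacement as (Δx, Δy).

(1.7, 2.4)

The magenta cone started near (1.9, 2.8) and ended near (3.6, 5.2).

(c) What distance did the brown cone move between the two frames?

2.5

The brown cone was near (3.9, 3.7) before and (1.7, 2.5) after, so it travelled √(2.2² + 1.2²) ≈ 2.5 units.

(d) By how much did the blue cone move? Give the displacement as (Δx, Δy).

(-1.6, 1.0)

From the two frames, the blue cone sits at roughly (4.6, 5.3) before and (3.0, 6.3) after.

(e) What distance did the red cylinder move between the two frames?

2.0

From (6.9, 1.1) to (6.5, 3.1), the red cylinder covered √(0.4² + 2.0²) ≈ 2.0 units.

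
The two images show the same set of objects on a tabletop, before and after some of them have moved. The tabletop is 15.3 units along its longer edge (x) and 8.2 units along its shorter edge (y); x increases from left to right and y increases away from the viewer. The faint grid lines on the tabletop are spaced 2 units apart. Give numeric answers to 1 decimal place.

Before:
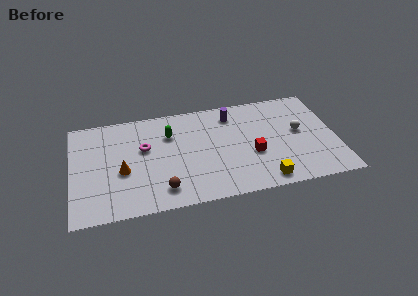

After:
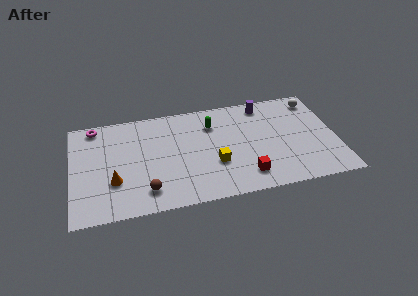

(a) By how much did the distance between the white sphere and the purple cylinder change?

-1.4

Before: roughly 4.4 units apart; after: 3.0. That's 1.4 units closer together.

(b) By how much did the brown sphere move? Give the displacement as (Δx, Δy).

(-0.9, 0.1)

The brown sphere started near (5.1, 1.5) and ended near (4.2, 1.6).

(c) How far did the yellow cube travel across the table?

3.3

The yellow cube moved from about (10.9, 1.0) to (8.2, 2.9), a distance of √(2.7² + 1.9²) ≈ 3.3.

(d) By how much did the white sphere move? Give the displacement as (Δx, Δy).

(1.1, 2.4)

The white sphere was at about (13.2, 4.5) and moved to about (14.3, 6.9).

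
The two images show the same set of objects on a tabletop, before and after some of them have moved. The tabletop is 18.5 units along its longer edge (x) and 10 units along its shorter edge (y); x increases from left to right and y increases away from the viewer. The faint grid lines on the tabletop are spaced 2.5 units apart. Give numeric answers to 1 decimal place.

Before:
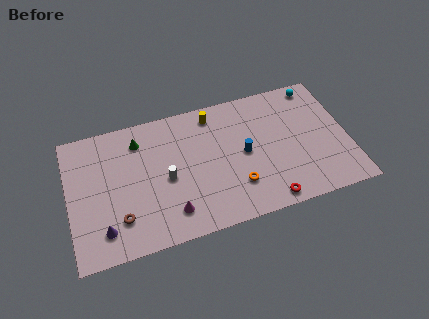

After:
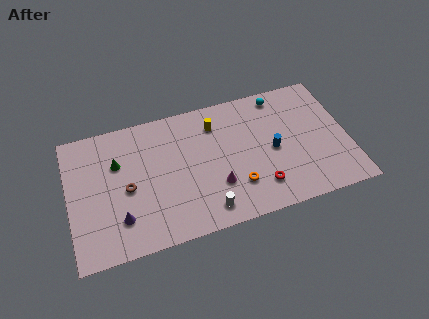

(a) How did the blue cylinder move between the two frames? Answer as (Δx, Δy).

(1.9, -0.3)

The blue cylinder started near (11.6, 5.0) and ended near (13.5, 4.7).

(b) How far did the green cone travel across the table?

2.0

From (4.8, 8.0) to (3.3, 6.7), the green cone covered √(1.5² + 1.3²) ≈ 2.0 units.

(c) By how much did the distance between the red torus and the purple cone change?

-1.5

Before: roughly 10.7 units apart; after: 9.2. That's 1.5 units closer together.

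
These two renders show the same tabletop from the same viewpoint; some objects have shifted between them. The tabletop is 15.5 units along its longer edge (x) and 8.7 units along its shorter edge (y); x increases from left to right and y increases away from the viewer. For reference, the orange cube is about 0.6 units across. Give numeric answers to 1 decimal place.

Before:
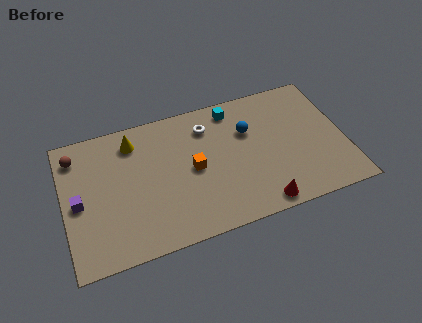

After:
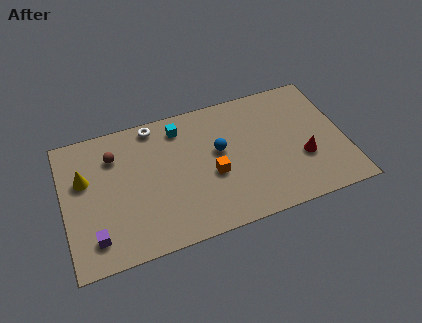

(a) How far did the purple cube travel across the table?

2.5

From (0.8, 4.1) to (1.5, 1.7), the purple cube covered √(0.7² + 2.4²) ≈ 2.5 units.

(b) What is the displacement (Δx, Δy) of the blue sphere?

(-1.7, -0.8)

The blue sphere started near (10.3, 5.8) and ended near (8.6, 5.0).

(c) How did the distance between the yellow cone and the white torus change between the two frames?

+0.5

Before: roughly 4.1 units apart; after: 4.6. That's 0.5 units further apart.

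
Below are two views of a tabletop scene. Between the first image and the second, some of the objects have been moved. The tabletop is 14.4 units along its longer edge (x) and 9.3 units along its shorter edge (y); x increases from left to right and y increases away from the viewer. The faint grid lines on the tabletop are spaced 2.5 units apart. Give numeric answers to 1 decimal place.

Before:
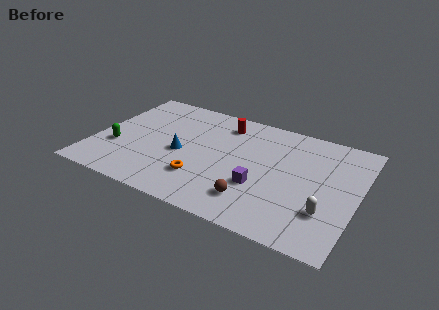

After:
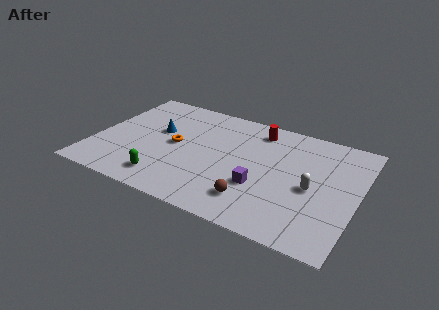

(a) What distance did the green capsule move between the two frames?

3.4

The green capsule moved from about (1.3, 3.2) to (4.3, 1.6), a distance of √(3.0² + 1.6²) ≈ 3.4.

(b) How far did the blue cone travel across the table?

2.1

From (4.8, 4.1) to (3.3, 5.5), the blue cone covered √(1.5² + 1.4²) ≈ 2.1 units.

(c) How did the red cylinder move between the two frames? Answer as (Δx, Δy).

(1.9, 0.2)

From the two frames, the red cylinder sits at roughly (6.7, 7.6) before and (8.6, 7.8) after.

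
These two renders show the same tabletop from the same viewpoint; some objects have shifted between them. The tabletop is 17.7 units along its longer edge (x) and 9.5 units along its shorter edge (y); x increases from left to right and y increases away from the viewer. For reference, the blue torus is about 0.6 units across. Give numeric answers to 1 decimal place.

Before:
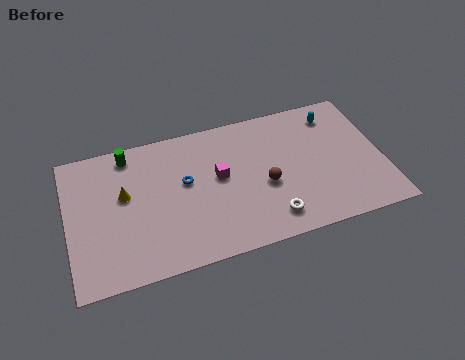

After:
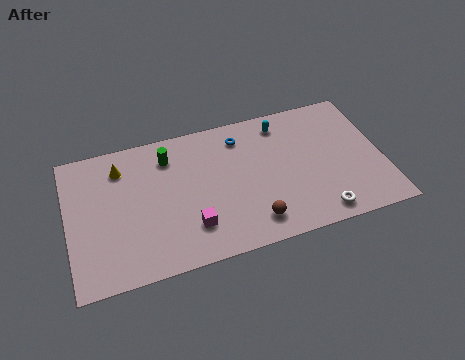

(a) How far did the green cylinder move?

2.3

The green cylinder was near (3.6, 8.3) before and (5.8, 7.5) after, so it travelled √(2.2² + 0.8²) ≈ 2.3 units.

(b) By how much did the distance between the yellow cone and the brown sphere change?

+1.1

They were about 8.0 units apart before and 9.1 after — 1.1 units further apart.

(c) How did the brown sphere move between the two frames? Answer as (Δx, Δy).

(-0.9, -2.3)

From the two frames, the brown sphere sits at roughly (11.0, 4.0) before and (10.1, 1.7) after.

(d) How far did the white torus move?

2.7

The white torus was near (11.1, 1.7) before and (13.8, 1.2) after, so it travelled √(2.7² + 0.5²) ≈ 2.7 units.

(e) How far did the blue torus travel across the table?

4.0

The blue torus was near (6.6, 5.5) before and (9.9, 7.7) after, so it travelled √(3.3² + 2.2²) ≈ 4.0 units.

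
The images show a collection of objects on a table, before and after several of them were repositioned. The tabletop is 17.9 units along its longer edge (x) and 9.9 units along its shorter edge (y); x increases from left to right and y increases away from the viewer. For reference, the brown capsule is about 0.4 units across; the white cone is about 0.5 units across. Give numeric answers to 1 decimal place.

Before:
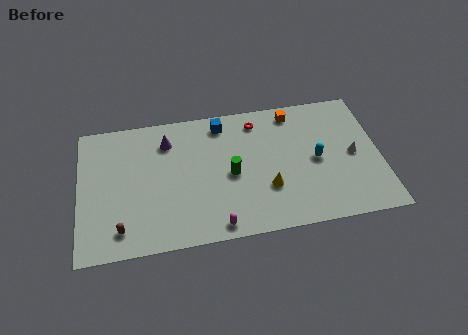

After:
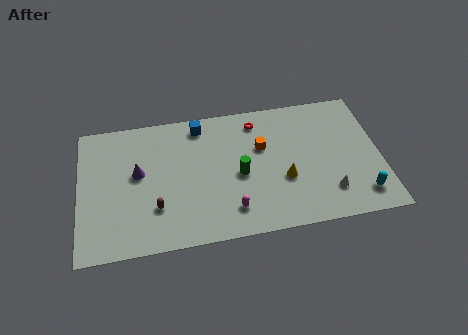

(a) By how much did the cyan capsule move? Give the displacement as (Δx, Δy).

(2.5, -3.0)

The cyan capsule was at about (14.1, 4.8) and moved to about (16.6, 1.8).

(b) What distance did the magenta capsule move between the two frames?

1.3

The magenta capsule was near (8.0, 1.0) before and (8.9, 2.0) after, so it travelled √(0.9² + 1.0²) ≈ 1.3 units.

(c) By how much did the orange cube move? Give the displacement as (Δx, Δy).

(-2.0, -2.3)

The orange cube was at about (12.9, 8.6) and moved to about (10.9, 6.3).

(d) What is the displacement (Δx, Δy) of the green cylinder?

(0.5, -0.1)

From the two frames, the green cylinder sits at roughly (9.0, 4.6) before and (9.5, 4.5) after.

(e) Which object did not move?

the red torus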